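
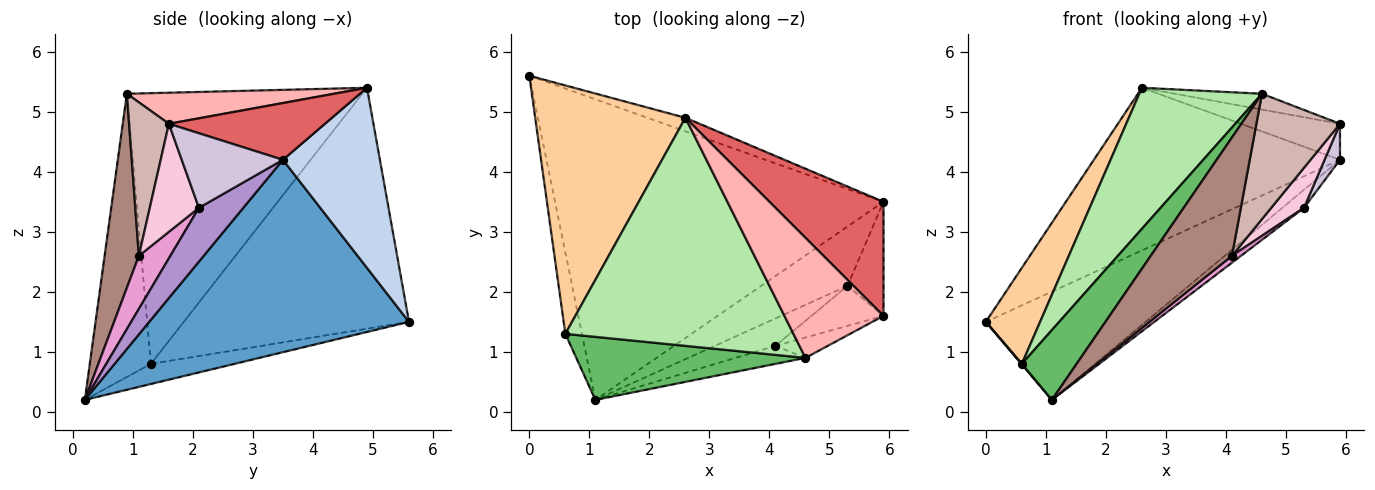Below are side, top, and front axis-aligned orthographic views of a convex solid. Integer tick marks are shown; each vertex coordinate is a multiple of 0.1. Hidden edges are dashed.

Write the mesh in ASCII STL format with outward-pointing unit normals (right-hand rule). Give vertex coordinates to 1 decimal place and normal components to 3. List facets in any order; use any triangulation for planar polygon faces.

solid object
 facet normal 0.483 0.297 -0.824
  outer loop
   vertex 1.1 0.2 0.2
   vertex 0.0 5.6 1.5
   vertex 5.9 3.5 4.2
  endloop
 endfacet
 facet normal 0.365 0.928 -0.077
  outer loop
   vertex 2.6 4.9 5.4
   vertex 5.9 3.5 4.2
   vertex 0.0 5.6 1.5
  endloop
 endfacet
 facet normal -0.772 -0.004 -0.636
  outer loop
   vertex 0.6 1.3 0.8
   vertex 0.0 5.6 1.5
   vertex 1.1 0.2 0.2
  endloop
 endfacet
 facet normal -0.831 -0.200 0.518
  outer loop
   vertex 0.6 1.3 0.8
   vertex 2.6 4.9 5.4
   vertex 0.0 5.6 1.5
  endloop
 endfacet
 facet normal -0.638 -0.572 0.516
  outer loop
   vertex 0.6 1.3 0.8
   vertex 1.1 0.2 0.2
   vertex 4.6 0.9 5.3
  endloop
 endfacet
 facet normal -0.710 -0.370 0.599
  outer loop
   vertex 0.6 1.3 0.8
   vertex 4.6 0.9 5.3
   vertex 2.6 4.9 5.4
  endloop
 endfacet
 facet normal 0.429 0.272 0.862
  outer loop
   vertex 5.9 1.6 4.8
   vertex 5.9 3.5 4.2
   vertex 2.6 4.9 5.4
  endloop
 endfacet
 facet normal 0.297 0.125 0.947
  outer loop
   vertex 5.9 1.6 4.8
   vertex 2.6 4.9 5.4
   vertex 4.6 0.9 5.3
  endloop
 endfacet
 facet normal 0.513 0.250 -0.821
  outer loop
   vertex 5.3 2.1 3.4
   vertex 1.1 0.2 0.2
   vertex 5.9 3.5 4.2
  endloop
 endfacet
 facet normal 0.892 -0.136 -0.431
  outer loop
   vertex 5.3 2.1 3.4
   vertex 5.9 3.5 4.2
   vertex 5.9 1.6 4.8
  endloop
 endfacet
 facet normal 0.385 -0.912 -0.139
  outer loop
   vertex 4.1 1.1 2.6
   vertex 4.6 0.9 5.3
   vertex 1.1 0.2 0.2
  endloop
 endfacet
 facet normal 0.425 -0.893 -0.145
  outer loop
   vertex 4.1 1.1 2.6
   vertex 5.9 1.6 4.8
   vertex 4.6 0.9 5.3
  endloop
 endfacet
 facet normal 0.647 -0.185 -0.740
  outer loop
   vertex 4.1 1.1 2.6
   vertex 1.1 0.2 0.2
   vertex 5.3 2.1 3.4
  endloop
 endfacet
 facet normal 0.728 -0.485 -0.485
  outer loop
   vertex 4.1 1.1 2.6
   vertex 5.3 2.1 3.4
   vertex 5.9 1.6 4.8
  endloop
 endfacet
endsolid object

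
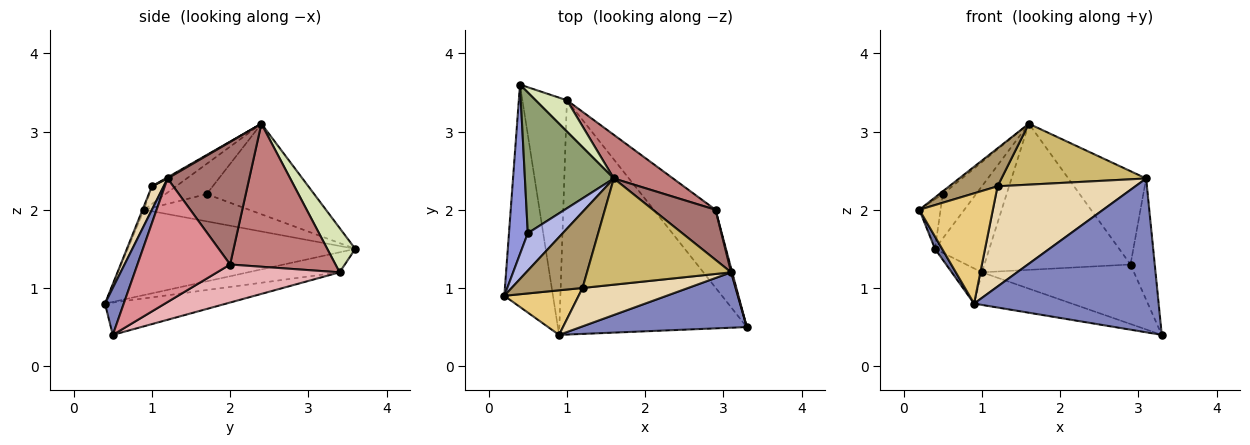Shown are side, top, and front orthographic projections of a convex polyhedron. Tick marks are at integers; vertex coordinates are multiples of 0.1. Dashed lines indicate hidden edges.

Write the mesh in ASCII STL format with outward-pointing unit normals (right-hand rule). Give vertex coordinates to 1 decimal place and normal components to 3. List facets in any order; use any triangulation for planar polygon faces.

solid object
 facet normal -0.868 -0.027 -0.495
  outer loop
   vertex 0.9 0.4 0.8
   vertex 0.2 0.9 2.0
   vertex 0.4 3.6 1.5
  endloop
 endfacet
 facet normal 0.095 -0.937 0.337
  outer loop
   vertex 3.1 1.2 2.4
   vertex 0.9 0.4 0.8
   vertex 3.3 0.5 0.4
  endloop
 endfacet
 facet normal -0.811 0.164 0.561
  outer loop
   vertex 0.5 1.7 2.2
   vertex 0.4 3.6 1.5
   vertex 0.2 0.9 2.0
  endloop
 endfacet
 facet normal -0.653 0.056 0.755
  outer loop
   vertex 0.5 1.7 2.2
   vertex 0.2 0.9 2.0
   vertex 1.6 2.4 3.1
  endloop
 endfacet
 facet normal -0.697 0.215 0.684
  outer loop
   vertex 0.5 1.7 2.2
   vertex 1.6 2.4 3.1
   vertex 0.4 3.6 1.5
  endloop
 endfacet
 facet normal -0.168 0.136 -0.976
  outer loop
   vertex 1.0 3.4 1.2
   vertex 3.3 0.5 0.4
   vertex 0.9 0.4 0.8
  endloop
 endfacet
 facet normal -0.407 0.134 -0.904
  outer loop
   vertex 1.0 3.4 1.2
   vertex 0.9 0.4 0.8
   vertex 0.4 3.6 1.5
  endloop
 endfacet
 facet normal 0.436 0.846 0.308
  outer loop
   vertex 1.0 3.4 1.2
   vertex 0.4 3.6 1.5
   vertex 1.6 2.4 3.1
  endloop
 endfacet
 facet normal -0.218 -0.436 0.873
  outer loop
   vertex 1.2 1.0 2.3
   vertex 1.6 2.4 3.1
   vertex 0.2 0.9 2.0
  endloop
 endfacet
 facet normal 0.007 -0.498 0.867
  outer loop
   vertex 1.2 1.0 2.3
   vertex 3.1 1.2 2.4
   vertex 1.6 2.4 3.1
  endloop
 endfacet
 facet normal -0.020 -0.927 0.375
  outer loop
   vertex 1.2 1.0 2.3
   vertex 0.2 0.9 2.0
   vertex 0.9 0.4 0.8
  endloop
 endfacet
 facet normal 0.079 -0.931 0.357
  outer loop
   vertex 1.2 1.0 2.3
   vertex 0.9 0.4 0.8
   vertex 3.1 1.2 2.4
  endloop
 endfacet
 facet normal 0.679 0.647 0.347
  outer loop
   vertex 2.9 2.0 1.3
   vertex 1.6 2.4 3.1
   vertex 3.1 1.2 2.4
  endloop
 endfacet
 facet normal 0.568 0.788 0.235
  outer loop
   vertex 2.9 2.0 1.3
   vertex 1.0 3.4 1.2
   vertex 1.6 2.4 3.1
  endloop
 endfacet
 facet normal 0.967 0.253 0.008
  outer loop
   vertex 2.9 2.0 1.3
   vertex 3.1 1.2 2.4
   vertex 3.3 0.5 0.4
  endloop
 endfacet
 facet normal 0.439 0.545 -0.714
  outer loop
   vertex 2.9 2.0 1.3
   vertex 3.3 0.5 0.4
   vertex 1.0 3.4 1.2
  endloop
 endfacet
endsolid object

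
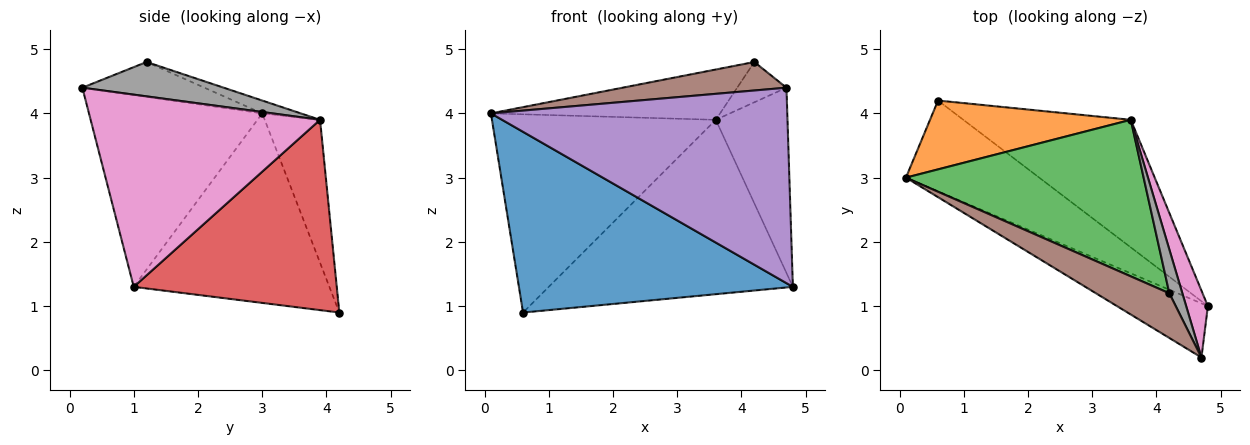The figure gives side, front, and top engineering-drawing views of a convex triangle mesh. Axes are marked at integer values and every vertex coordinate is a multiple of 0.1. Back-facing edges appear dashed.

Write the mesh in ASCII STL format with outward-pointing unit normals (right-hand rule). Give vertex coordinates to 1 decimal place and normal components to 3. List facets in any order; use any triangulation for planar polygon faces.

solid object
 facet normal -0.538 -0.753 -0.378
  outer loop
   vertex 0.6 4.2 0.9
   vertex 4.8 1.0 1.3
   vertex 0.1 3.0 4.0
  endloop
 endfacet
 facet normal -0.227 0.920 0.319
  outer loop
   vertex 3.6 3.9 3.9
   vertex 0.6 4.2 0.9
   vertex 0.1 3.0 4.0
  endloop
 endfacet
 facet normal -0.051 0.306 0.951
  outer loop
   vertex 3.6 3.9 3.9
   vertex 0.1 3.0 4.0
   vertex 4.2 1.2 4.8
  endloop
 endfacet
 facet normal 0.557 0.670 -0.490
  outer loop
   vertex 3.6 3.9 3.9
   vertex 4.8 1.0 1.3
   vertex 0.6 4.2 0.9
  endloop
 endfacet
 facet normal -0.491 -0.840 -0.233
  outer loop
   vertex 4.7 0.2 4.4
   vertex 0.1 3.0 4.0
   vertex 4.8 1.0 1.3
  endloop
 endfacet
 facet normal -0.372 -0.499 0.783
  outer loop
   vertex 4.7 0.2 4.4
   vertex 4.2 1.2 4.8
   vertex 0.1 3.0 4.0
  endloop
 endfacet
 facet normal 0.949 0.297 0.107
  outer loop
   vertex 4.7 0.2 4.4
   vertex 4.8 1.0 1.3
   vertex 3.6 3.9 3.9
  endloop
 endfacet
 facet normal 0.889 0.310 0.337
  outer loop
   vertex 4.7 0.2 4.4
   vertex 3.6 3.9 3.9
   vertex 4.2 1.2 4.8
  endloop
 endfacet
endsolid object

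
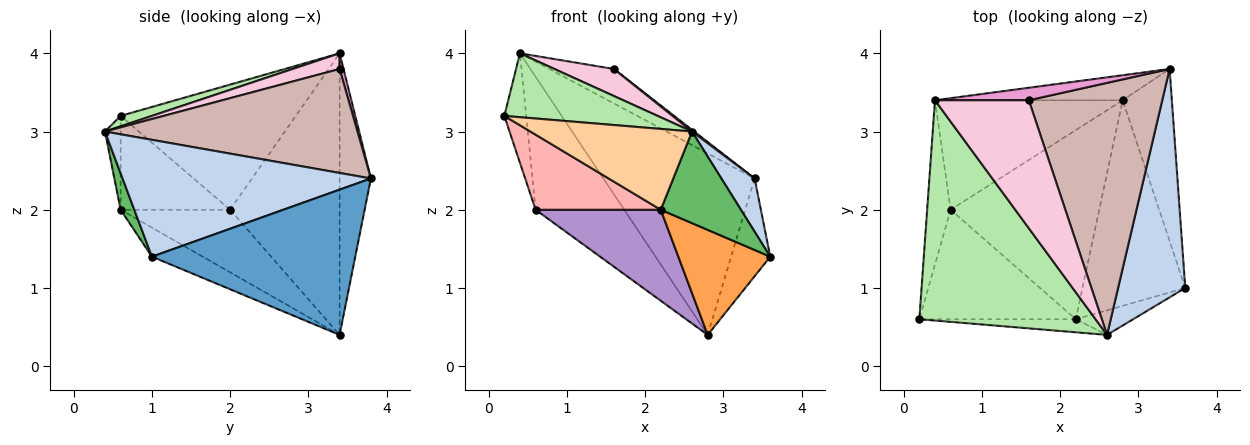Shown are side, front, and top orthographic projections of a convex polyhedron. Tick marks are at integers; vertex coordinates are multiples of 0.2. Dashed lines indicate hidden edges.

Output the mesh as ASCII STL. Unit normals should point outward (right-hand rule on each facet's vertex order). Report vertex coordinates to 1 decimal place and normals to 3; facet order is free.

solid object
 facet normal 0.932 0.179 -0.315
  outer loop
   vertex 2.8 3.4 0.4
   vertex 3.4 3.8 2.4
   vertex 3.6 1.0 1.4
  endloop
 endfacet
 facet normal 0.861 -0.115 0.495
  outer loop
   vertex 2.6 0.4 3.0
   vertex 3.6 1.0 1.4
   vertex 3.4 3.8 2.4
  endloop
 endfacet
 facet normal -0.244 -0.441 -0.864
  outer loop
   vertex 2.2 0.6 2.0
   vertex 2.8 3.4 0.4
   vertex 3.6 1.0 1.4
  endloop
 endfacet
 facet normal -0.095 -0.983 -0.159
  outer loop
   vertex 2.2 0.6 2.0
   vertex 2.6 0.4 3.0
   vertex 0.2 0.6 3.2
  endloop
 endfacet
 facet normal 0.163 -0.953 -0.256
  outer loop
   vertex 2.2 0.6 2.0
   vertex 3.6 1.0 1.4
   vertex 2.6 0.4 3.0
  endloop
 endfacet
 facet normal 0.057 -0.278 0.959
  outer loop
   vertex 0.4 3.4 4.0
   vertex 0.2 0.6 3.2
   vertex 2.6 0.4 3.0
  endloop
 endfacet
 facet normal -0.201 0.970 -0.134
  outer loop
   vertex 0.4 3.4 4.0
   vertex 3.4 3.8 2.4
   vertex 2.8 3.4 0.4
  endloop
 endfacet
 facet normal -0.444 -0.507 -0.739
  outer loop
   vertex 0.6 2.0 2.0
   vertex 2.2 0.6 2.0
   vertex 0.2 0.6 3.2
  endloop
 endfacet
 facet normal -0.355 -0.405 -0.842
  outer loop
   vertex 0.6 2.0 2.0
   vertex 2.8 3.4 0.4
   vertex 2.2 0.6 2.0
  endloop
 endfacet
 facet normal -0.976 0.122 -0.183
  outer loop
   vertex 0.6 2.0 2.0
   vertex 0.2 0.6 3.2
   vertex 0.4 3.4 4.0
  endloop
 endfacet
 facet normal -0.690 0.559 -0.460
  outer loop
   vertex 0.6 2.0 2.0
   vertex 0.4 3.4 4.0
   vertex 2.8 3.4 0.4
  endloop
 endfacet
 facet normal 0.615 -0.005 0.789
  outer loop
   vertex 1.6 3.4 3.8
   vertex 2.6 0.4 3.0
   vertex 3.4 3.8 2.4
  endloop
 endfacet
 facet normal 0.057 0.938 0.341
  outer loop
   vertex 1.6 3.4 3.8
   vertex 3.4 3.8 2.4
   vertex 0.4 3.4 4.0
  endloop
 endfacet
 facet normal 0.161 -0.204 0.966
  outer loop
   vertex 1.6 3.4 3.8
   vertex 0.4 3.4 4.0
   vertex 2.6 0.4 3.0
  endloop
 endfacet
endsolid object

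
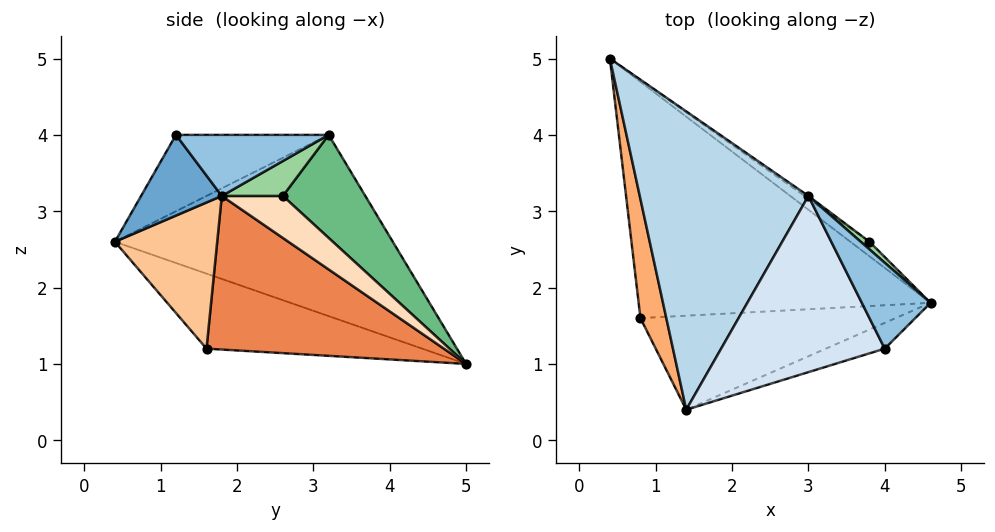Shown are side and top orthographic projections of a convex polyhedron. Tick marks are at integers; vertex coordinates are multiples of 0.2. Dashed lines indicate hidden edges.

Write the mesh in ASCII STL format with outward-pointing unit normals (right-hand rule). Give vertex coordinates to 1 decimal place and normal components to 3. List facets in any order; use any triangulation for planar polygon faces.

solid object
 facet normal 0.429 -0.847 -0.313
  outer loop
   vertex 4.0 1.2 4.0
   vertex 1.4 0.4 2.6
   vertex 4.6 1.8 3.2
  endloop
 endfacet
 facet normal 0.630 0.315 0.709
  outer loop
   vertex 3.0 3.2 4.0
   vertex 4.0 1.2 4.0
   vertex 4.6 1.8 3.2
  endloop
 endfacet
 facet normal -0.730 0.078 0.679
  outer loop
   vertex 3.0 3.2 4.0
   vertex 0.4 5.0 1.0
   vertex 1.4 0.4 2.6
  endloop
 endfacet
 facet normal -0.414 -0.207 0.887
  outer loop
   vertex 3.0 3.2 4.0
   vertex 1.4 0.4 2.6
   vertex 4.0 1.2 4.0
  endloop
 endfacet
 facet normal 0.466 0.003 -0.885
  outer loop
   vertex 0.8 1.6 1.2
   vertex 0.4 5.0 1.0
   vertex 4.6 1.8 3.2
  endloop
 endfacet
 facet normal -0.941 -0.092 0.325
  outer loop
   vertex 0.8 1.6 1.2
   vertex 1.4 0.4 2.6
   vertex 0.4 5.0 1.0
  endloop
 endfacet
 facet normal 0.395 -0.607 -0.690
  outer loop
   vertex 0.8 1.6 1.2
   vertex 4.6 1.8 3.2
   vertex 1.4 0.4 2.6
  endloop
 endfacet
 facet normal 0.673 0.673 -0.306
  outer loop
   vertex 3.8 2.6 3.2
   vertex 4.6 1.8 3.2
   vertex 0.4 5.0 1.0
  endloop
 endfacet
 facet normal 0.586 0.810 -0.022
  outer loop
   vertex 3.8 2.6 3.2
   vertex 0.4 5.0 1.0
   vertex 3.0 3.2 4.0
  endloop
 endfacet
 facet normal 0.696 0.696 0.174
  outer loop
   vertex 3.8 2.6 3.2
   vertex 3.0 3.2 4.0
   vertex 4.6 1.8 3.2
  endloop
 endfacet
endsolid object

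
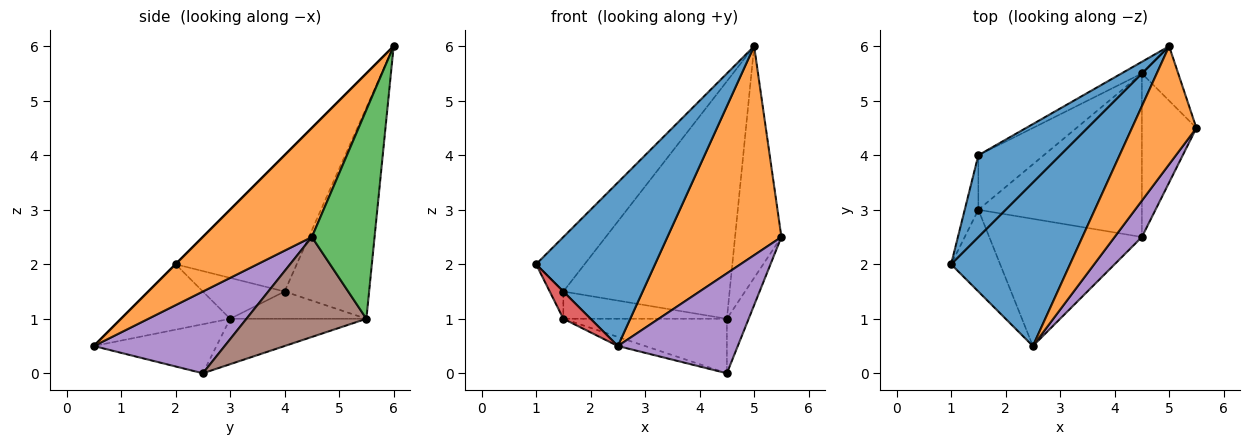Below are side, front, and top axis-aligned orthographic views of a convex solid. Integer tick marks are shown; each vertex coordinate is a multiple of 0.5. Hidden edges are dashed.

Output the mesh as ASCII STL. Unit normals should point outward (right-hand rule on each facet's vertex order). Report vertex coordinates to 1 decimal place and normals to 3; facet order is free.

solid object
 facet normal 0.000 -0.707 0.707
  outer loop
   vertex 5.0 6.0 6.0
   vertex 1.0 2.0 2.0
   vertex 2.5 0.5 0.5
  endloop
 endfacet
 facet normal 0.640 -0.669 0.378
  outer loop
   vertex 5.0 6.0 6.0
   vertex 2.5 0.5 0.5
   vertex 5.5 4.5 2.5
  endloop
 endfacet
 facet normal 0.796 0.589 -0.139
  outer loop
   vertex 4.5 5.5 1.0
   vertex 5.0 6.0 6.0
   vertex 5.5 4.5 2.5
  endloop
 endfacet
 facet normal -0.784 -0.196 -0.588
  outer loop
   vertex 1.5 3.0 1.0
   vertex 2.5 0.5 0.5
   vertex 1.0 2.0 2.0
  endloop
 endfacet
 facet normal 0.716 -0.656 0.239
  outer loop
   vertex 4.5 2.5 0.0
   vertex 5.5 4.5 2.5
   vertex 2.5 0.5 0.5
  endloop
 endfacet
 facet normal 0.867 0.158 -0.473
  outer loop
   vertex 4.5 2.5 0.0
   vertex 4.5 5.5 1.0
   vertex 5.5 4.5 2.5
  endloop
 endfacet
 facet normal -0.305 0.068 -0.950
  outer loop
   vertex 4.5 2.5 0.0
   vertex 2.5 0.5 0.5
   vertex 1.5 3.0 1.0
  endloop
 endfacet
 facet normal -0.255 0.306 -0.917
  outer loop
   vertex 4.5 2.5 0.0
   vertex 1.5 3.0 1.0
   vertex 4.5 5.5 1.0
  endloop
 endfacet
 facet normal -0.453 0.891 -0.044
  outer loop
   vertex 1.5 4.0 1.5
   vertex 5.0 6.0 6.0
   vertex 4.5 5.5 1.0
  endloop
 endfacet
 facet normal -0.349 0.419 -0.838
  outer loop
   vertex 1.5 4.0 1.5
   vertex 4.5 5.5 1.0
   vertex 1.5 3.0 1.0
  endloop
 endfacet
 facet normal -0.811 0.324 0.487
  outer loop
   vertex 1.5 4.0 1.5
   vertex 1.0 2.0 2.0
   vertex 5.0 6.0 6.0
  endloop
 endfacet
 facet normal -0.937 0.156 -0.312
  outer loop
   vertex 1.5 4.0 1.5
   vertex 1.5 3.0 1.0
   vertex 1.0 2.0 2.0
  endloop
 endfacet
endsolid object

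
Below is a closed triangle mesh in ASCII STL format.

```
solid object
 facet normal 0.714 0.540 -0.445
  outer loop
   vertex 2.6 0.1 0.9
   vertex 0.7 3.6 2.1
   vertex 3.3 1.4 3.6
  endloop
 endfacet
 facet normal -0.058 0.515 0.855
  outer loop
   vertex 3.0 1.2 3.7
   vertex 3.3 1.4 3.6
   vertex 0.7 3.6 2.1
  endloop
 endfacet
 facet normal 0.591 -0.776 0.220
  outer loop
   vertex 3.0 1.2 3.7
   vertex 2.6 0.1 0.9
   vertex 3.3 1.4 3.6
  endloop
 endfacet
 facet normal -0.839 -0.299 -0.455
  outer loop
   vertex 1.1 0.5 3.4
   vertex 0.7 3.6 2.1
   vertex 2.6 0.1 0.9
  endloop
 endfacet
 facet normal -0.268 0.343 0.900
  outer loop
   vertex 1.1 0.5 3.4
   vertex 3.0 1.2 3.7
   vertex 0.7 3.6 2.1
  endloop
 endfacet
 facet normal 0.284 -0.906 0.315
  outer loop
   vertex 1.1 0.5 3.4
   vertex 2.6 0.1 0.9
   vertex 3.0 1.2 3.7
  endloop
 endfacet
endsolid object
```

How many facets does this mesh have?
6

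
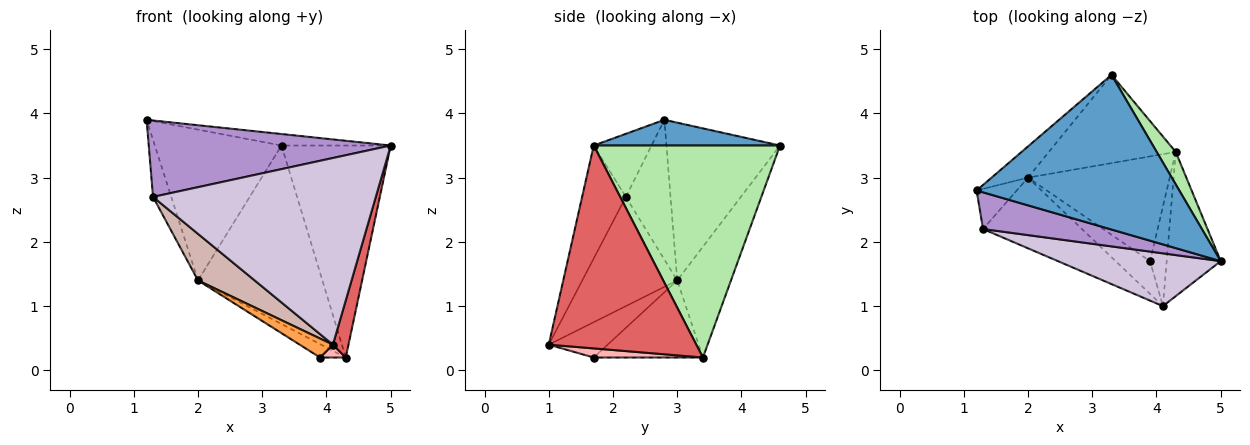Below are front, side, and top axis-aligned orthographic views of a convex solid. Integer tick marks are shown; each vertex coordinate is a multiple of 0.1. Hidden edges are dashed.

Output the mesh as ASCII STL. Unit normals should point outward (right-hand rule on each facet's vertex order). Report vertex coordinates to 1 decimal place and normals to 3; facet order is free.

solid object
 facet normal 0.125 0.074 0.989
  outer loop
   vertex 3.3 4.6 3.5
   vertex 1.2 2.8 3.9
   vertex 5.0 1.7 3.5
  endloop
 endfacet
 facet normal -0.660 0.736 -0.152
  outer loop
   vertex 2.0 3.0 1.4
   vertex 1.2 2.8 3.9
   vertex 3.3 4.6 3.5
  endloop
 endfacet
 facet normal -0.665 -0.375 -0.646
  outer loop
   vertex 4.1 1.0 0.4
   vertex 2.0 3.0 1.4
   vertex 3.9 1.7 0.2
  endloop
 endfacet
 facet normal -0.361 0.836 -0.413
  outer loop
   vertex 4.3 3.4 0.2
   vertex 2.0 3.0 1.4
   vertex 3.3 4.6 3.5
  endloop
 endfacet
 facet normal -0.475 0.112 -0.873
  outer loop
   vertex 4.3 3.4 0.2
   vertex 3.9 1.7 0.2
   vertex 2.0 3.0 1.4
  endloop
 endfacet
 facet normal 0.860 0.504 0.077
  outer loop
   vertex 4.3 3.4 0.2
   vertex 3.3 4.6 3.5
   vertex 5.0 1.7 3.5
  endloop
 endfacet
 facet normal 0.961 -0.101 -0.256
  outer loop
   vertex 4.3 3.4 0.2
   vertex 5.0 1.7 3.5
   vertex 4.1 1.0 0.4
  endloop
 endfacet
 facet normal 0.478 -0.112 -0.871
  outer loop
   vertex 4.3 3.4 0.2
   vertex 4.1 1.0 0.4
   vertex 3.9 1.7 0.2
  endloop
 endfacet
 facet normal -0.211 -0.881 0.423
  outer loop
   vertex 1.3 2.2 2.7
   vertex 5.0 1.7 3.5
   vertex 1.2 2.8 3.9
  endloop
 endfacet
 facet normal -0.186 -0.946 0.267
  outer loop
   vertex 1.3 2.2 2.7
   vertex 4.1 1.0 0.4
   vertex 5.0 1.7 3.5
  endloop
 endfacet
 facet normal -0.895 0.365 -0.257
  outer loop
   vertex 1.3 2.2 2.7
   vertex 1.2 2.8 3.9
   vertex 2.0 3.0 1.4
  endloop
 endfacet
 facet normal -0.678 -0.405 -0.614
  outer loop
   vertex 1.3 2.2 2.7
   vertex 2.0 3.0 1.4
   vertex 4.1 1.0 0.4
  endloop
 endfacet
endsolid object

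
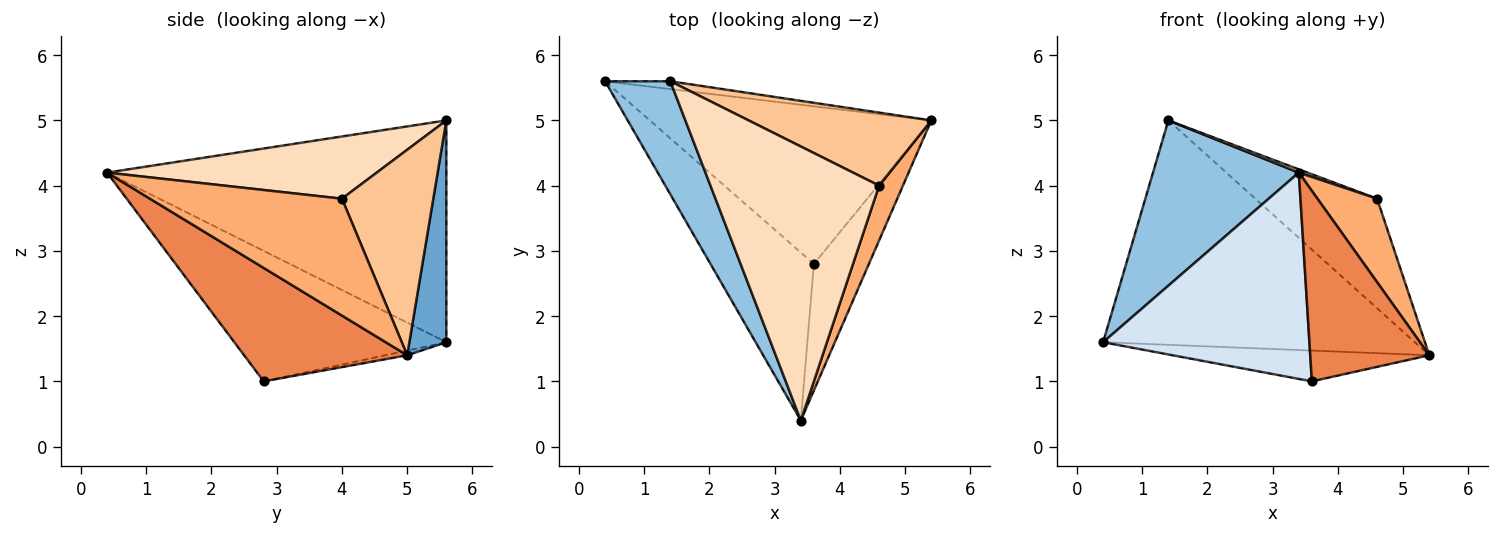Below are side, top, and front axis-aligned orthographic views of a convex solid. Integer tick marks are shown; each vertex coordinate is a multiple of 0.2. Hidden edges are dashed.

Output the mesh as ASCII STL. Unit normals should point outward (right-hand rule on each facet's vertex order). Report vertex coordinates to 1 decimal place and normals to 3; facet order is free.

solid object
 facet normal 0.118 0.992 -0.035
  outer loop
   vertex 1.4 5.6 5.0
   vertex 5.4 5.0 1.4
   vertex 0.4 5.6 1.6
  endloop
 endfacet
 facet normal -0.887 -0.381 0.261
  outer loop
   vertex 1.4 5.6 5.0
   vertex 0.4 5.6 1.6
   vertex 3.4 0.4 4.2
  endloop
 endfacet
 facet normal -0.016 0.192 -0.981
  outer loop
   vertex 3.6 2.8 1.0
   vertex 0.4 5.6 1.6
   vertex 5.4 5.0 1.4
  endloop
 endfacet
 facet normal -0.623 -0.606 -0.494
  outer loop
   vertex 3.6 2.8 1.0
   vertex 3.4 0.4 4.2
   vertex 0.4 5.6 1.6
  endloop
 endfacet
 facet normal 0.752 -0.549 -0.365
  outer loop
   vertex 3.6 2.8 1.0
   vertex 5.4 5.0 1.4
   vertex 3.4 0.4 4.2
  endloop
 endfacet
 facet normal 0.937 -0.291 0.191
  outer loop
   vertex 4.6 4.0 3.8
   vertex 3.4 0.4 4.2
   vertex 5.4 5.0 1.4
  endloop
 endfacet
 facet normal 0.529 0.706 0.471
  outer loop
   vertex 4.6 4.0 3.8
   vertex 5.4 5.0 1.4
   vertex 1.4 5.6 5.0
  endloop
 endfacet
 facet normal 0.346 -0.011 0.938
  outer loop
   vertex 4.6 4.0 3.8
   vertex 1.4 5.6 5.0
   vertex 3.4 0.4 4.2
  endloop
 endfacet
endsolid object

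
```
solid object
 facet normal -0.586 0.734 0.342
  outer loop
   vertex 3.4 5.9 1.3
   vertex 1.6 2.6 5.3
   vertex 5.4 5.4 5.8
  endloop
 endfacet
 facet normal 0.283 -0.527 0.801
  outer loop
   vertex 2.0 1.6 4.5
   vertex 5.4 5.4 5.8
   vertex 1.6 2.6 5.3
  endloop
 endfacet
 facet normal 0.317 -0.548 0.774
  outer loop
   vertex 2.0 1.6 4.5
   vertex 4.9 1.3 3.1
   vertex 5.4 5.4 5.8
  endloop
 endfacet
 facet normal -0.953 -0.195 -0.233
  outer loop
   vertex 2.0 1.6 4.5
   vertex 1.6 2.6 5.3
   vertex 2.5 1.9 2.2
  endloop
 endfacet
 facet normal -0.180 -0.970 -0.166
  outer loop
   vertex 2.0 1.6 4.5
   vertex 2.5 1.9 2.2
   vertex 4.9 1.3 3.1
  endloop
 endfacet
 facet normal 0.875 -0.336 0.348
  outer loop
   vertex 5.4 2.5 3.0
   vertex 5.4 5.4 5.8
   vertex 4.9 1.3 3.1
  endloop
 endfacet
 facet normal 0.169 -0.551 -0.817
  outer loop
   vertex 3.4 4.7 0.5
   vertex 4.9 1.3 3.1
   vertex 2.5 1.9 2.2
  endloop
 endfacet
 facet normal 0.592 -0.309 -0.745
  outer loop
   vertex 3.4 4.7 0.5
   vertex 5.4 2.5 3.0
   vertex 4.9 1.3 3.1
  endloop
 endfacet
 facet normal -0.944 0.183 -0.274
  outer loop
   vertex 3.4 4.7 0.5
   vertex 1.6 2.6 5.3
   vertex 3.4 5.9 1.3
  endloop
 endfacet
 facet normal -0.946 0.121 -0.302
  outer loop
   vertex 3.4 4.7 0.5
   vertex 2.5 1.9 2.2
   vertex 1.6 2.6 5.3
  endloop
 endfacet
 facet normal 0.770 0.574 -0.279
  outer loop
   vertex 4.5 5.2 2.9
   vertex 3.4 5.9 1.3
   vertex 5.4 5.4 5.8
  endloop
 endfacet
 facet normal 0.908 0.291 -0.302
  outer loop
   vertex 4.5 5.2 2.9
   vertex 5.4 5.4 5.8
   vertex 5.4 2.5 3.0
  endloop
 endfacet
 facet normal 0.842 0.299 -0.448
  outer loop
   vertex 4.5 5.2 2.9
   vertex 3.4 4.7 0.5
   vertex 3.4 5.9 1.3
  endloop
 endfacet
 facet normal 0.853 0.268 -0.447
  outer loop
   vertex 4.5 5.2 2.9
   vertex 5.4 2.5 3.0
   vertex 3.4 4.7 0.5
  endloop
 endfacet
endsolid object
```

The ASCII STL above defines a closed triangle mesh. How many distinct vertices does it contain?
9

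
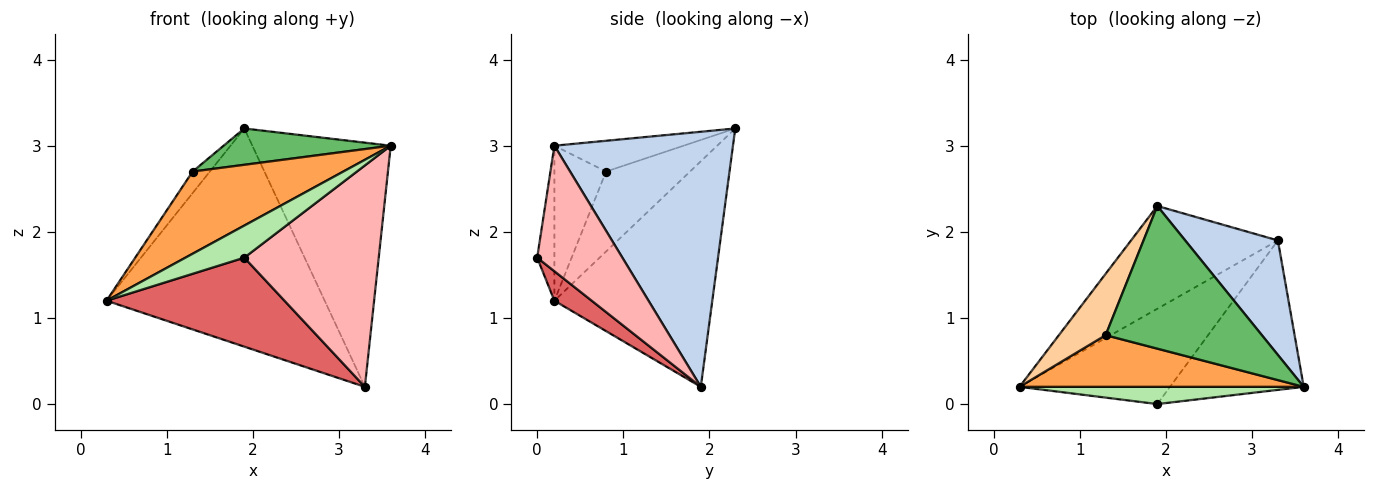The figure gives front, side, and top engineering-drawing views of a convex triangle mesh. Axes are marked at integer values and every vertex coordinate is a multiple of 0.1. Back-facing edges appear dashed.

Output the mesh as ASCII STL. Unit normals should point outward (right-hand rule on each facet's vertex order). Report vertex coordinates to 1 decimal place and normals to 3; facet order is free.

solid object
 facet normal -0.548 0.757 -0.357
  outer loop
   vertex 3.3 1.9 0.2
   vertex 0.3 0.2 1.2
   vertex 1.9 2.3 3.2
  endloop
 endfacet
 facet normal 0.760 0.589 0.276
  outer loop
   vertex 3.3 1.9 0.2
   vertex 1.9 2.3 3.2
   vertex 3.6 0.2 3.0
  endloop
 endfacet
 facet normal -0.279 -0.813 0.511
  outer loop
   vertex 1.3 0.8 2.7
   vertex 0.3 0.2 1.2
   vertex 3.6 0.2 3.0
  endloop
 endfacet
 facet normal -0.850 0.174 0.497
  outer loop
   vertex 1.3 0.8 2.7
   vertex 1.9 2.3 3.2
   vertex 0.3 0.2 1.2
  endloop
 endfacet
 facet normal -0.187 -0.242 0.952
  outer loop
   vertex 1.3 0.8 2.7
   vertex 3.6 0.2 3.0
   vertex 1.9 2.3 3.2
  endloop
 endfacet
 facet normal -0.250 -0.853 0.458
  outer loop
   vertex 1.9 0.0 1.7
   vertex 3.6 0.2 3.0
   vertex 0.3 0.2 1.2
  endloop
 endfacet
 facet normal 0.142 -0.676 -0.724
  outer loop
   vertex 1.9 0.0 1.7
   vertex 0.3 0.2 1.2
   vertex 3.3 1.9 0.2
  endloop
 endfacet
 facet normal 0.465 -0.734 -0.495
  outer loop
   vertex 1.9 0.0 1.7
   vertex 3.3 1.9 0.2
   vertex 3.6 0.2 3.0
  endloop
 endfacet
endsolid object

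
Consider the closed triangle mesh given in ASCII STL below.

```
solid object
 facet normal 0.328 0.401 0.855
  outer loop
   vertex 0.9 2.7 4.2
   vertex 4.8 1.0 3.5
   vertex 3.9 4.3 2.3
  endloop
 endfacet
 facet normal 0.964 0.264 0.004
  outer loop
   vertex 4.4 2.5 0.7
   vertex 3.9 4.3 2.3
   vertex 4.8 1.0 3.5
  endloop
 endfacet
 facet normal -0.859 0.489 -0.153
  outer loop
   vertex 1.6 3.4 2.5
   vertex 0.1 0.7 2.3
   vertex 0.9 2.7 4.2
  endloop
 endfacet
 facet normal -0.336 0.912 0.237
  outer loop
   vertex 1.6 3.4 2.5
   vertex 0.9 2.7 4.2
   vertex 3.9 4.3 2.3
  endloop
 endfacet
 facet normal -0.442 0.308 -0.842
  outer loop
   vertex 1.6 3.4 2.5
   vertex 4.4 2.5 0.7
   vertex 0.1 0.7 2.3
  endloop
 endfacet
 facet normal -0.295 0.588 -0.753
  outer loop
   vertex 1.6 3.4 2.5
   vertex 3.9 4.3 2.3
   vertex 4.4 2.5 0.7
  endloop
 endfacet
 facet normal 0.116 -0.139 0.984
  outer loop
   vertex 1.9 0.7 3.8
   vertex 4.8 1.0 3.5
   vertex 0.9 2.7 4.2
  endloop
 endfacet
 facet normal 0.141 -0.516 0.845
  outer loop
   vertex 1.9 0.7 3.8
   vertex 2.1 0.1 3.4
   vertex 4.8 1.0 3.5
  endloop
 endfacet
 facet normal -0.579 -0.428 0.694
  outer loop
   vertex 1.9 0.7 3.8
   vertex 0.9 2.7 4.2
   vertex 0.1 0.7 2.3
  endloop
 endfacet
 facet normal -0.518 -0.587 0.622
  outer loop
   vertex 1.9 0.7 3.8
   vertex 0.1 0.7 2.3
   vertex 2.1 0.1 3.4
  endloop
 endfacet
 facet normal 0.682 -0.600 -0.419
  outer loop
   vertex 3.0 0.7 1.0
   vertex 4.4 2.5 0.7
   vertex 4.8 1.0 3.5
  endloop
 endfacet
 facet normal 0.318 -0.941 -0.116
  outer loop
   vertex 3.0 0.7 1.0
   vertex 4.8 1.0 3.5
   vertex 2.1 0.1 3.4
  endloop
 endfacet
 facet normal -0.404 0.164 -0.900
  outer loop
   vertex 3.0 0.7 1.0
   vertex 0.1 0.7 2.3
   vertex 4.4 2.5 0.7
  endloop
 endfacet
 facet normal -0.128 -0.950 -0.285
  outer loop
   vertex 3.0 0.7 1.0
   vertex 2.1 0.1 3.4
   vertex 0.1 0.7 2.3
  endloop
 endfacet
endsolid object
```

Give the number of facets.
14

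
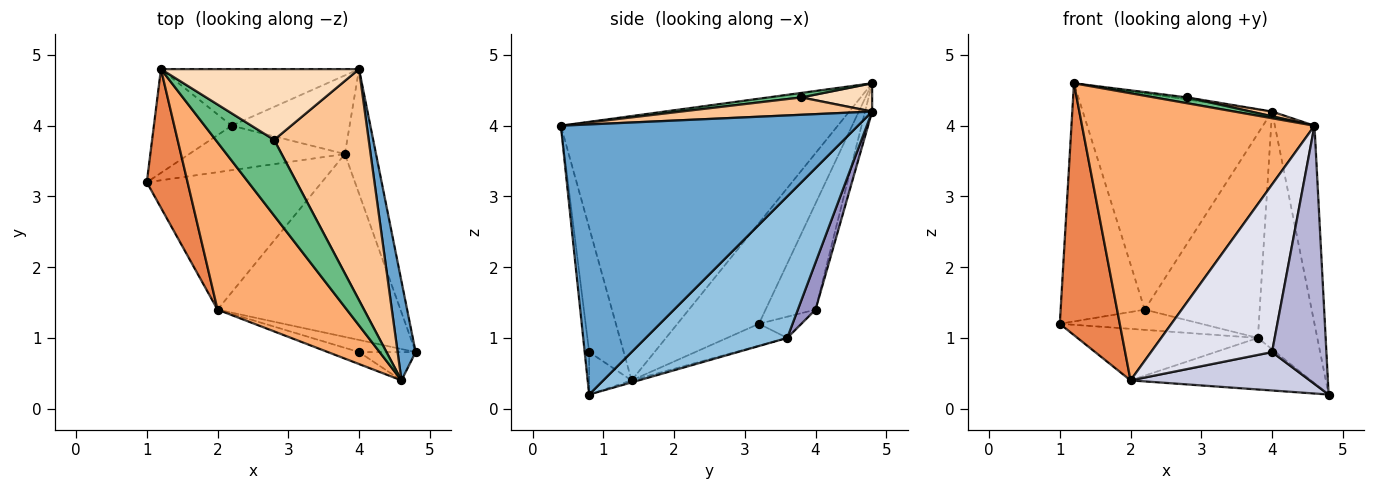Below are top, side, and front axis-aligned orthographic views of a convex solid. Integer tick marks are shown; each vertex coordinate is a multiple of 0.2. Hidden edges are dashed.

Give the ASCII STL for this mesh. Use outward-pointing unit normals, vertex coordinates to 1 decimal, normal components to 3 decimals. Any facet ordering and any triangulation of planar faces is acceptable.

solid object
 facet normal 0.989 0.132 0.066
  outer loop
   vertex 4.6 0.4 4.0
   vertex 4.8 0.8 0.2
   vertex 4.0 4.8 4.2
  endloop
 endfacet
 facet normal 0.904 0.380 -0.199
  outer loop
   vertex 3.8 3.6 1.0
   vertex 4.0 4.8 4.2
   vertex 4.8 0.8 0.2
  endloop
 endfacet
 facet normal -0.116 0.349 -0.930
  outer loop
   vertex 2.0 1.4 0.4
   vertex 1.0 3.2 1.2
   vertex 3.8 3.6 1.0
  endloop
 endfacet
 facet normal -0.011 0.271 -0.962
  outer loop
   vertex 2.0 1.4 0.4
   vertex 3.8 3.6 1.0
   vertex 4.8 0.8 0.2
  endloop
 endfacet
 facet normal -0.766 -0.563 0.310
  outer loop
   vertex 2.0 1.4 0.4
   vertex 1.2 4.8 4.6
   vertex 1.0 3.2 1.2
  endloop
 endfacet
 facet normal -0.717 -0.602 0.351
  outer loop
   vertex 2.0 1.4 0.4
   vertex 4.6 0.4 4.0
   vertex 1.2 4.8 4.6
  endloop
 endfacet
 facet normal 0.181 -0.020 0.983
  outer loop
   vertex 2.8 3.8 4.4
   vertex 4.6 0.4 4.0
   vertex 4.0 4.8 4.2
  endloop
 endfacet
 facet normal 0.141 0.028 0.990
  outer loop
   vertex 2.8 3.8 4.4
   vertex 4.0 4.8 4.2
   vertex 1.2 4.8 4.6
  endloop
 endfacet
 facet normal 0.076 -0.076 0.994
  outer loop
   vertex 2.8 3.8 4.4
   vertex 1.2 4.8 4.6
   vertex 4.6 0.4 4.0
  endloop
 endfacet
 facet normal -0.478 0.805 -0.351
  outer loop
   vertex 2.2 4.0 1.4
   vertex 1.0 3.2 1.2
   vertex 1.2 4.8 4.6
  endloop
 endfacet
 facet normal -0.123 0.411 -0.903
  outer loop
   vertex 2.2 4.0 1.4
   vertex 3.8 3.6 1.0
   vertex 1.0 3.2 1.2
  endloop
 endfacet
 facet normal -0.036 0.967 -0.253
  outer loop
   vertex 2.2 4.0 1.4
   vertex 1.2 4.8 4.6
   vertex 4.0 4.8 4.2
  endloop
 endfacet
 facet normal 0.142 0.924 -0.355
  outer loop
   vertex 2.2 4.0 1.4
   vertex 4.0 4.8 4.2
   vertex 3.8 3.6 1.0
  endloop
 endfacet
 facet normal -0.081 -0.991 -0.109
  outer loop
   vertex 4.0 0.8 0.8
   vertex 4.8 0.8 0.2
   vertex 4.6 0.4 4.0
  endloop
 endfacet
 facet normal -0.220 -0.930 -0.294
  outer loop
   vertex 4.0 0.8 0.8
   vertex 2.0 1.4 0.4
   vertex 4.8 0.8 0.2
  endloop
 endfacet
 facet normal -0.274 -0.959 -0.069
  outer loop
   vertex 4.0 0.8 0.8
   vertex 4.6 0.4 4.0
   vertex 2.0 1.4 0.4
  endloop
 endfacet
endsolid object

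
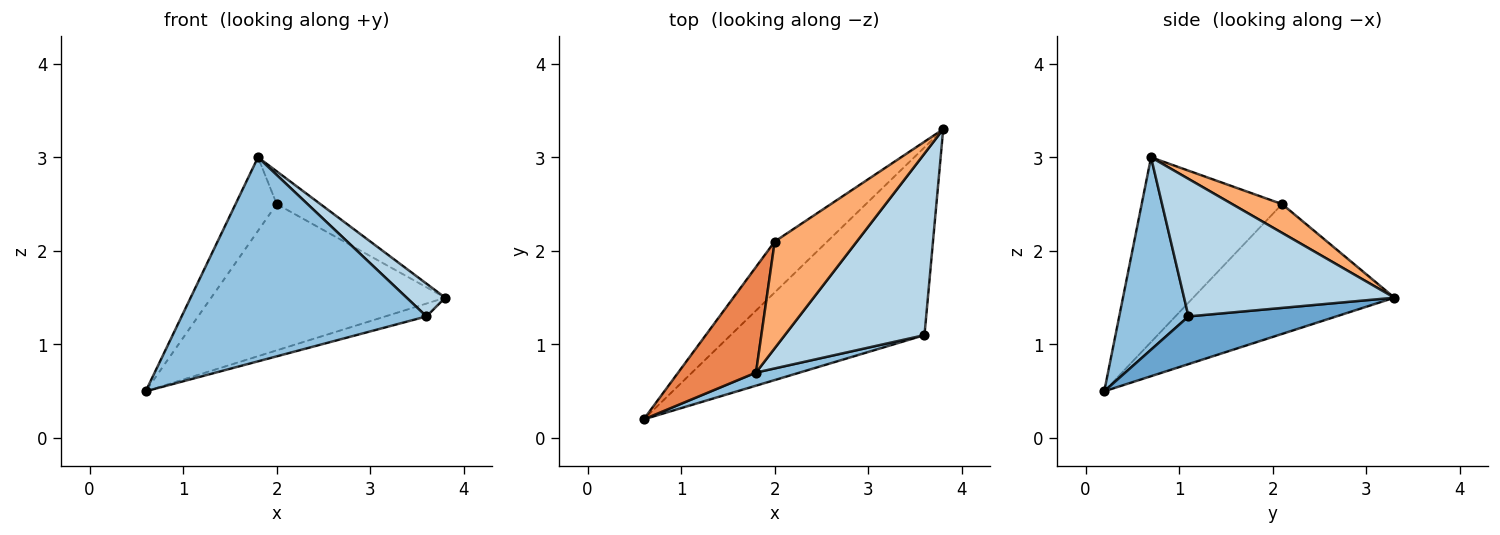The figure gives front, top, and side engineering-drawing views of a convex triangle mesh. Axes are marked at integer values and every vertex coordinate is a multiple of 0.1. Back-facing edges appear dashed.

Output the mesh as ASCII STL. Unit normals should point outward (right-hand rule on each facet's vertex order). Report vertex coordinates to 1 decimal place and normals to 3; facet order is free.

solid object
 facet normal 0.238 0.066 -0.969
  outer loop
   vertex 3.6 1.1 1.3
   vertex 0.6 0.2 0.5
   vertex 3.8 3.3 1.5
  endloop
 endfacet
 facet normal 0.272 -0.960 0.062
  outer loop
   vertex 3.6 1.1 1.3
   vertex 1.8 0.7 3.0
   vertex 0.6 0.2 0.5
  endloop
 endfacet
 facet normal 0.696 -0.128 0.707
  outer loop
   vertex 3.6 1.1 1.3
   vertex 3.8 3.3 1.5
   vertex 1.8 0.7 3.0
  endloop
 endfacet
 facet normal -0.630 0.733 -0.255
  outer loop
   vertex 2.0 2.1 2.5
   vertex 3.8 3.3 1.5
   vertex 0.6 0.2 0.5
  endloop
 endfacet
 facet normal -0.890 0.261 0.375
  outer loop
   vertex 2.0 2.1 2.5
   vertex 0.6 0.2 0.5
   vertex 1.8 0.7 3.0
  endloop
 endfacet
 facet normal 0.318 0.278 0.906
  outer loop
   vertex 2.0 2.1 2.5
   vertex 1.8 0.7 3.0
   vertex 3.8 3.3 1.5
  endloop
 endfacet
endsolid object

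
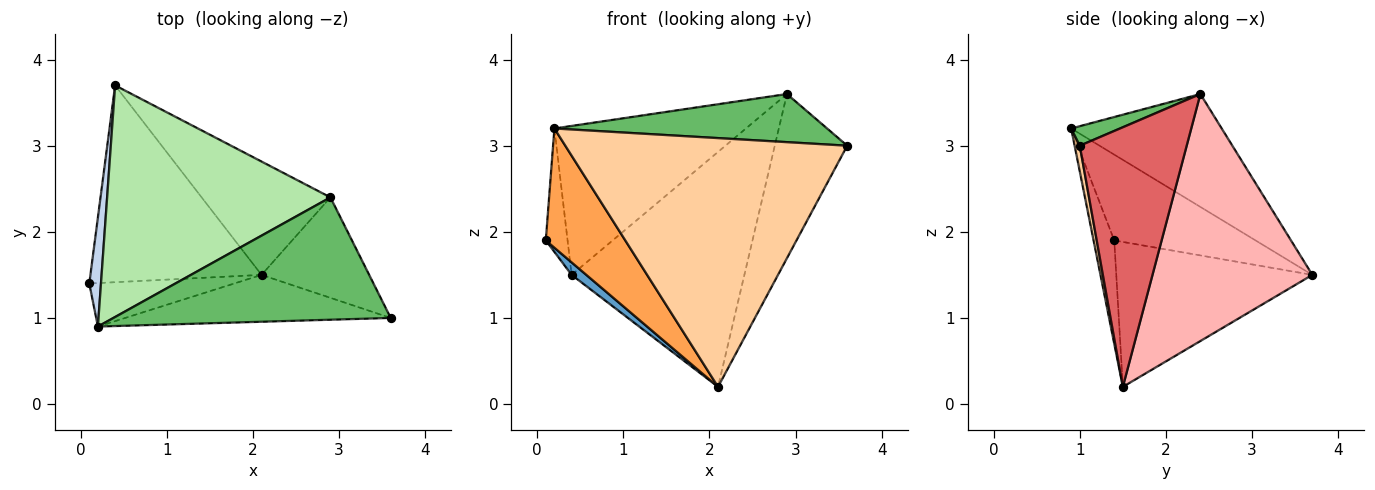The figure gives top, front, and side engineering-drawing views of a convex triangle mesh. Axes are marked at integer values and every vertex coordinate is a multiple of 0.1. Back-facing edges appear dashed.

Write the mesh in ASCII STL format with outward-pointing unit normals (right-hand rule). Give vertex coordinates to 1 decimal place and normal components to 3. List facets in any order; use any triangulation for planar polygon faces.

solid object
 facet normal -0.645 -0.048 -0.762
  outer loop
   vertex 2.1 1.5 0.2
   vertex 0.1 1.4 1.9
   vertex 0.4 3.7 1.5
  endloop
 endfacet
 facet normal -0.979 0.151 0.133
  outer loop
   vertex 0.2 0.9 3.2
   vertex 0.4 3.7 1.5
   vertex 0.1 1.4 1.9
  endloop
 endfacet
 facet normal -0.237 -0.913 -0.333
  outer loop
   vertex 0.2 0.9 3.2
   vertex 0.1 1.4 1.9
   vertex 2.1 1.5 0.2
  endloop
 endfacet
 facet normal 0.018 -0.983 -0.185
  outer loop
   vertex 0.2 0.9 3.2
   vertex 2.1 1.5 0.2
   vertex 3.6 1.0 3.0
  endloop
 endfacet
 facet normal 0.065 -0.365 0.929
  outer loop
   vertex 2.9 2.4 3.6
   vertex 0.2 0.9 3.2
   vertex 3.6 1.0 3.0
  endloop
 endfacet
 facet normal -0.391 0.498 0.774
  outer loop
   vertex 2.9 2.4 3.6
   vertex 0.4 3.7 1.5
   vertex 0.2 0.9 3.2
  endloop
 endfacet
 facet normal 0.783 0.531 -0.325
  outer loop
   vertex 2.9 2.4 3.6
   vertex 3.6 1.0 3.0
   vertex 2.1 1.5 0.2
  endloop
 endfacet
 facet normal 0.640 0.692 -0.334
  outer loop
   vertex 2.9 2.4 3.6
   vertex 2.1 1.5 0.2
   vertex 0.4 3.7 1.5
  endloop
 endfacet
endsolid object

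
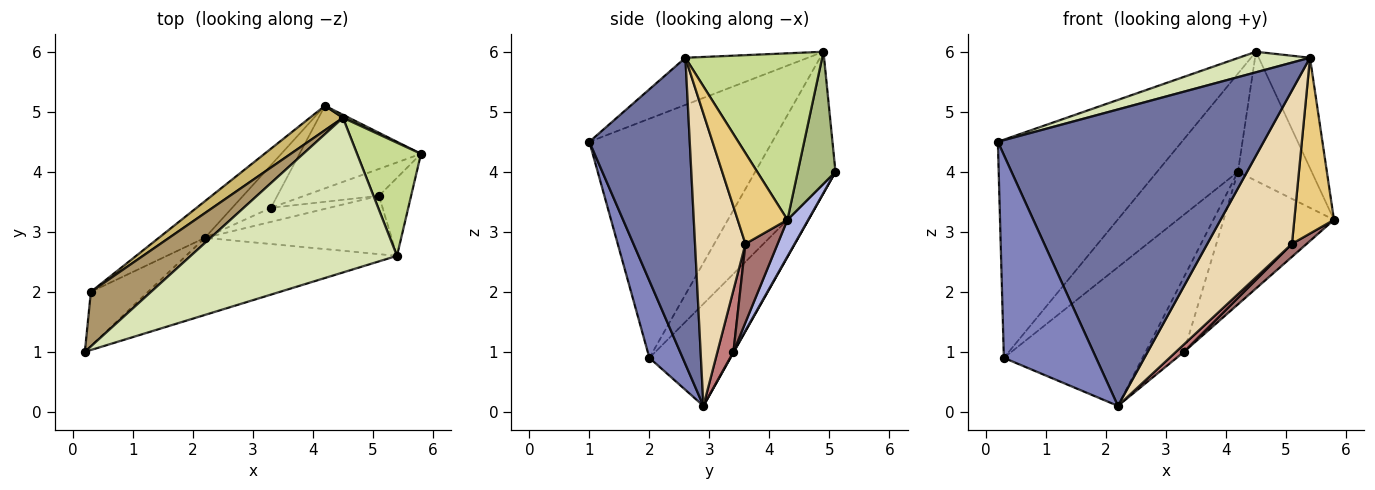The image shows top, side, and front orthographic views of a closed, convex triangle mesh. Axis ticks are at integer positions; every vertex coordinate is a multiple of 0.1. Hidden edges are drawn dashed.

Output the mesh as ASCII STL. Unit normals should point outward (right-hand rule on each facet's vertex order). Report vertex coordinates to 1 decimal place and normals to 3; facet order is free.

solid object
 facet normal 0.343 -0.909 -0.236
  outer loop
   vertex 5.4 2.6 5.9
   vertex 0.2 1.0 4.5
   vertex 2.2 2.9 0.1
  endloop
 endfacet
 facet normal 0.329 -0.912 -0.244
  outer loop
   vertex 0.3 2.0 0.9
   vertex 2.2 2.9 0.1
   vertex 0.2 1.0 4.5
  endloop
 endfacet
 facet normal -0.492 0.842 -0.222
  outer loop
   vertex 0.3 2.0 0.9
   vertex 4.2 5.1 4.0
   vertex 2.2 2.9 0.1
  endloop
 endfacet
 facet normal 0.158 0.838 -0.522
  outer loop
   vertex 3.3 3.4 1.0
   vertex 4.2 5.1 4.0
   vertex 5.8 4.3 3.2
  endloop
 endfacet
 facet normal 0.010 0.869 -0.495
  outer loop
   vertex 3.3 3.4 1.0
   vertex 2.2 2.9 0.1
   vertex 4.2 5.1 4.0
  endloop
 endfacet
 facet normal 0.455 0.890 0.021
  outer loop
   vertex 4.5 4.9 6.0
   vertex 5.8 4.3 3.2
   vertex 4.2 5.1 4.0
  endloop
 endfacet
 facet normal 0.881 0.330 0.338
  outer loop
   vertex 4.5 4.9 6.0
   vertex 5.4 2.6 5.9
   vertex 5.8 4.3 3.2
  endloop
 endfacet
 facet normal -0.221 -0.128 0.967
  outer loop
   vertex 4.5 4.9 6.0
   vertex 0.2 1.0 4.5
   vertex 5.4 2.6 5.9
  endloop
 endfacet
 facet normal -0.694 0.698 0.175
  outer loop
   vertex 4.5 4.9 6.0
   vertex 0.3 2.0 0.9
   vertex 0.2 1.0 4.5
  endloop
 endfacet
 facet normal -0.694 0.699 0.174
  outer loop
   vertex 4.5 4.9 6.0
   vertex 4.2 5.1 4.0
   vertex 0.3 2.0 0.9
  endloop
 endfacet
 facet normal 0.753 -0.601 -0.267
  outer loop
   vertex 5.1 3.6 2.8
   vertex 5.8 4.3 3.2
   vertex 5.4 2.6 5.9
  endloop
 endfacet
 facet normal 0.486 -0.817 -0.311
  outer loop
   vertex 5.1 3.6 2.8
   vertex 5.4 2.6 5.9
   vertex 2.2 2.9 0.1
  endloop
 endfacet
 facet normal 0.688 -0.315 -0.653
  outer loop
   vertex 5.1 3.6 2.8
   vertex 3.3 3.4 1.0
   vertex 5.8 4.3 3.2
  endloop
 endfacet
 facet normal 0.683 -0.342 -0.645
  outer loop
   vertex 5.1 3.6 2.8
   vertex 2.2 2.9 0.1
   vertex 3.3 3.4 1.0
  endloop
 endfacet
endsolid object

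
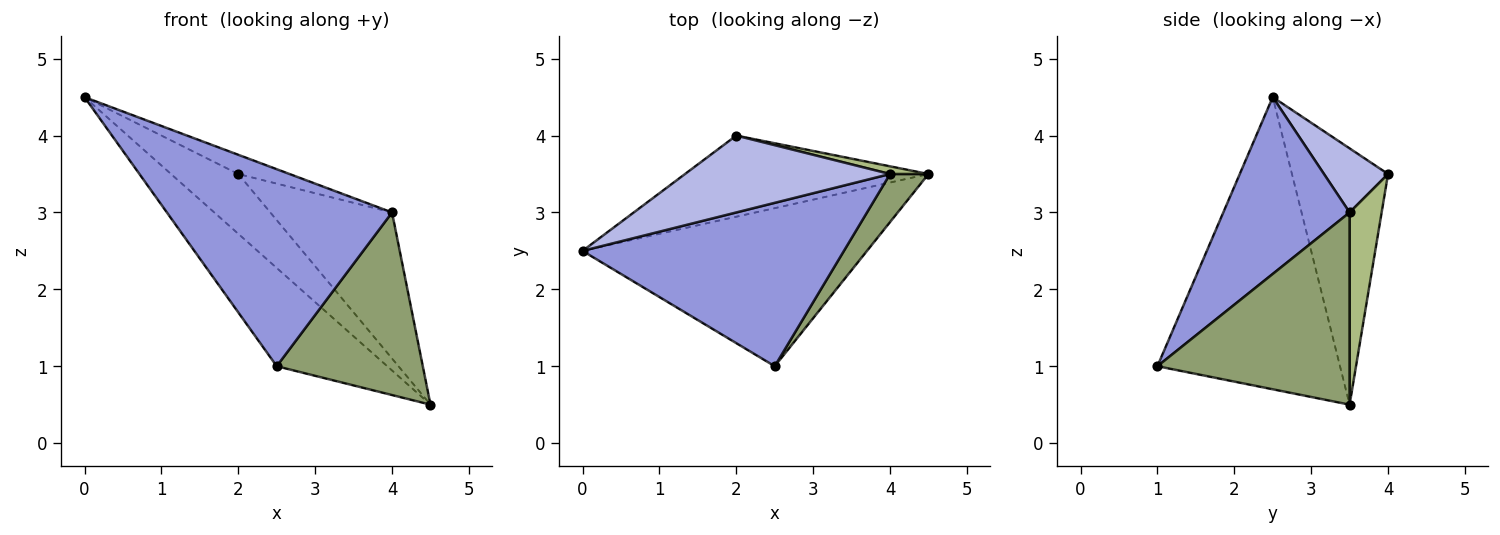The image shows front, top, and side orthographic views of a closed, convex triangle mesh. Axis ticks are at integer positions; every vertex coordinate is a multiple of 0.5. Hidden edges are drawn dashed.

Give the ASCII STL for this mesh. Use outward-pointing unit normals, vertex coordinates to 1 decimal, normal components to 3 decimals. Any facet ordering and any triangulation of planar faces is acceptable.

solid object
 facet normal -0.657 0.398 -0.640
  outer loop
   vertex 2.5 1.0 1.0
   vertex 0.0 2.5 4.5
   vertex 4.5 3.5 0.5
  endloop
 endfacet
 facet normal -0.647 0.453 -0.614
  outer loop
   vertex 2.0 4.0 3.5
   vertex 4.5 3.5 0.5
   vertex 0.0 2.5 4.5
  endloop
 endfacet
 facet normal 0.396 -0.707 0.586
  outer loop
   vertex 4.0 3.5 3.0
   vertex 0.0 2.5 4.5
   vertex 2.5 1.0 1.0
  endloop
 endfacet
 facet normal 0.290 0.232 0.928
  outer loop
   vertex 4.0 3.5 3.0
   vertex 2.0 4.0 3.5
   vertex 0.0 2.5 4.5
  endloop
 endfacet
 facet normal 0.786 -0.598 0.157
  outer loop
   vertex 4.0 3.5 3.0
   vertex 2.5 1.0 1.0
   vertex 4.5 3.5 0.5
  endloop
 endfacet
 facet normal 0.254 0.966 0.051
  outer loop
   vertex 4.0 3.5 3.0
   vertex 4.5 3.5 0.5
   vertex 2.0 4.0 3.5
  endloop
 endfacet
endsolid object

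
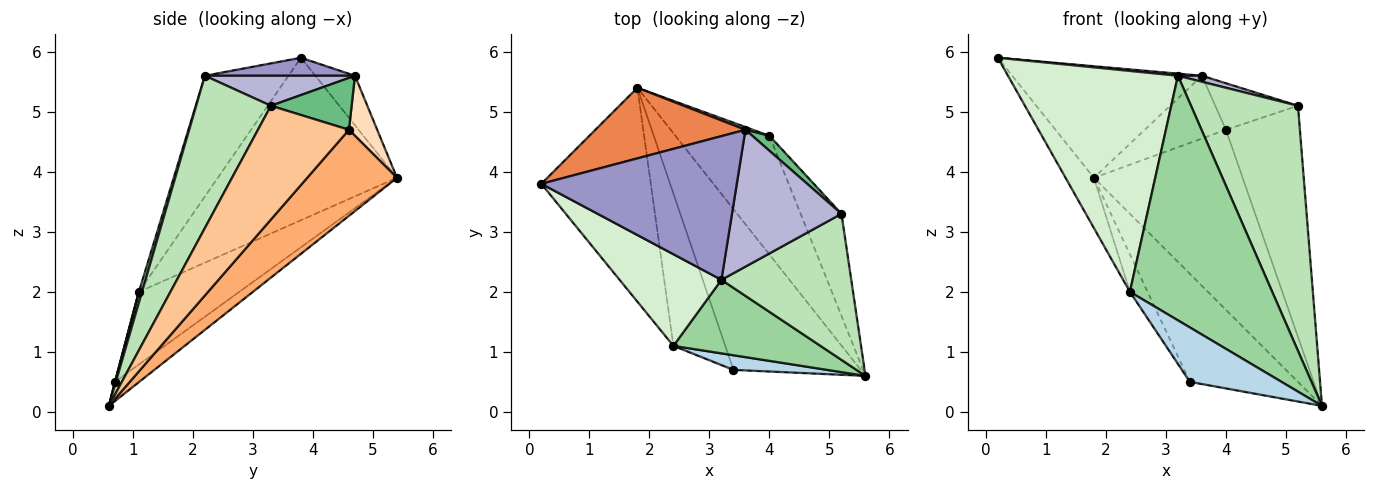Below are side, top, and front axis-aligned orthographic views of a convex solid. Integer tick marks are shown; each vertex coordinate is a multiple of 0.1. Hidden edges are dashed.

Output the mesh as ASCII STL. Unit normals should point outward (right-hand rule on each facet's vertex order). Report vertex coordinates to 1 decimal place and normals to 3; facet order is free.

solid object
 facet normal -0.822 0.130 -0.554
  outer loop
   vertex 2.4 1.1 2.0
   vertex 0.2 3.8 5.9
   vertex 1.8 5.4 3.9
  endloop
 endfacet
 facet normal -0.125 0.553 -0.824
  outer loop
   vertex 3.4 0.7 0.5
   vertex 1.8 5.4 3.9
   vertex 5.6 0.6 0.1
  endloop
 endfacet
 facet normal 0.003 -0.966 0.260
  outer loop
   vertex 3.4 0.7 0.5
   vertex 5.6 0.6 0.1
   vertex 2.4 1.1 2.0
  endloop
 endfacet
 facet normal -0.806 0.142 -0.575
  outer loop
   vertex 3.4 0.7 0.5
   vertex 2.4 1.1 2.0
   vertex 1.8 5.4 3.9
  endloop
 endfacet
 facet normal -0.174 0.832 0.527
  outer loop
   vertex 3.6 4.7 5.6
   vertex 1.8 5.4 3.9
   vertex 0.2 3.8 5.9
  endloop
 endfacet
 facet normal 0.450 0.745 -0.492
  outer loop
   vertex 4.0 4.6 4.7
   vertex 5.6 0.6 0.1
   vertex 1.8 5.4 3.9
  endloop
 endfacet
 facet normal 0.748 0.608 -0.268
  outer loop
   vertex 4.0 4.6 4.7
   vertex 5.2 3.3 5.1
   vertex 5.6 0.6 0.1
  endloop
 endfacet
 facet normal 0.328 0.944 0.041
  outer loop
   vertex 4.0 4.6 4.7
   vertex 1.8 5.4 3.9
   vertex 3.6 4.7 5.6
  endloop
 endfacet
 facet normal 0.680 0.697 0.225
  outer loop
   vertex 4.0 4.6 4.7
   vertex 3.6 4.7 5.6
   vertex 5.2 3.3 5.1
  endloop
 endfacet
 facet normal 0.021 -0.957 0.288
  outer loop
   vertex 3.2 2.2 5.6
   vertex 2.4 1.1 2.0
   vertex 5.6 0.6 0.1
  endloop
 endfacet
 facet normal 0.515 -0.736 0.439
  outer loop
   vertex 3.2 2.2 5.6
   vertex 5.6 0.6 0.1
   vertex 5.2 3.3 5.1
  endloop
 endfacet
 facet normal -0.414 -0.841 0.349
  outer loop
   vertex 3.2 2.2 5.6
   vertex 0.2 3.8 5.9
   vertex 2.4 1.1 2.0
  endloop
 endfacet
 facet normal 0.092 -0.015 0.996
  outer loop
   vertex 3.2 2.2 5.6
   vertex 3.6 4.7 5.6
   vertex 0.2 3.8 5.9
  endloop
 endfacet
 facet normal 0.264 -0.042 0.964
  outer loop
   vertex 3.2 2.2 5.6
   vertex 5.2 3.3 5.1
   vertex 3.6 4.7 5.6
  endloop
 endfacet
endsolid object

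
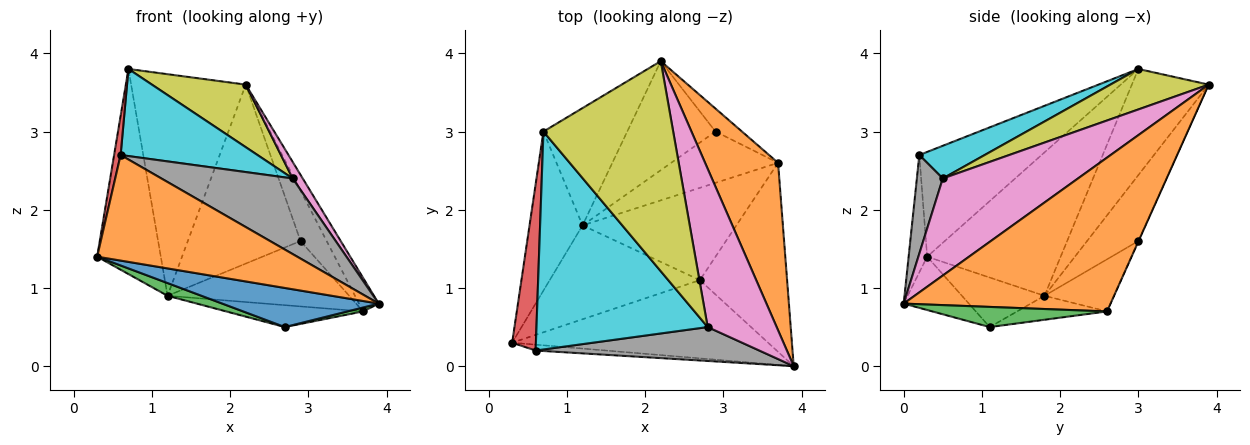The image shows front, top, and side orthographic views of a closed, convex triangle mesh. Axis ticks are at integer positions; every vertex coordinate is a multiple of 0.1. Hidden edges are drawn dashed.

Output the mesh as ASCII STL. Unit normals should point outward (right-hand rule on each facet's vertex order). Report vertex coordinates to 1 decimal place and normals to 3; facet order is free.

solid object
 facet normal -0.183 -0.440 -0.879
  outer loop
   vertex 2.7 1.1 0.5
   vertex 3.9 0.0 0.8
   vertex 0.3 0.3 1.4
  endloop
 endfacet
 facet normal -0.092 -0.994 -0.055
  outer loop
   vertex 0.6 0.2 2.7
   vertex 0.3 0.3 1.4
   vertex 3.9 0.0 0.8
  endloop
 endfacet
 facet normal -0.311 -0.128 -0.942
  outer loop
   vertex 1.2 1.8 0.9
   vertex 2.7 1.1 0.5
   vertex 0.3 0.3 1.4
  endloop
 endfacet
 facet normal -0.974 -0.052 0.221
  outer loop
   vertex 0.7 3.0 3.8
   vertex 0.3 0.3 1.4
   vertex 0.6 0.2 2.7
  endloop
 endfacet
 facet normal -0.856 0.408 -0.317
  outer loop
   vertex 0.7 3.0 3.8
   vertex 1.2 1.8 0.9
   vertex 0.3 0.3 1.4
  endloop
 endfacet
 facet normal -0.510 0.760 -0.403
  outer loop
   vertex 0.7 3.0 3.8
   vertex 2.2 3.9 3.6
   vertex 1.2 1.8 0.9
  endloop
 endfacet
 facet normal 0.814 -0.061 0.578
  outer loop
   vertex 2.8 0.5 2.4
   vertex 3.9 0.0 0.8
   vertex 2.2 3.9 3.6
  endloop
 endfacet
 facet normal 0.177 -0.898 0.403
  outer loop
   vertex 2.8 0.5 2.4
   vertex 0.6 0.2 2.7
   vertex 3.9 0.0 0.8
  endloop
 endfacet
 facet normal 0.287 -0.274 0.918
  outer loop
   vertex 2.8 0.5 2.4
   vertex 2.2 3.9 3.6
   vertex 0.7 3.0 3.8
  endloop
 endfacet
 facet normal 0.175 -0.365 0.914
  outer loop
   vertex 2.8 0.5 2.4
   vertex 0.7 3.0 3.8
   vertex 0.6 0.2 2.7
  endloop
 endfacet
 facet normal -0.150 0.228 -0.962
  outer loop
   vertex 3.7 2.6 0.7
   vertex 2.7 1.1 0.5
   vertex 1.2 1.8 0.9
  endloop
 endfacet
 facet normal 0.900 0.086 0.427
  outer loop
   vertex 3.7 2.6 0.7
   vertex 2.2 3.9 3.6
   vertex 3.9 0.0 0.8
  endloop
 endfacet
 facet normal 0.225 -0.020 -0.974
  outer loop
   vertex 3.7 2.6 0.7
   vertex 3.9 0.0 0.8
   vertex 2.7 1.1 0.5
  endloop
 endfacet
 facet normal -0.362 0.796 -0.485
  outer loop
   vertex 2.9 3.0 1.6
   vertex 1.2 1.8 0.9
   vertex 2.2 3.9 3.6
  endloop
 endfacet
 facet normal -0.009 0.911 -0.413
  outer loop
   vertex 2.9 3.0 1.6
   vertex 2.2 3.9 3.6
   vertex 3.7 2.6 0.7
  endloop
 endfacet
 facet normal -0.288 0.753 -0.591
  outer loop
   vertex 2.9 3.0 1.6
   vertex 3.7 2.6 0.7
   vertex 1.2 1.8 0.9
  endloop
 endfacet
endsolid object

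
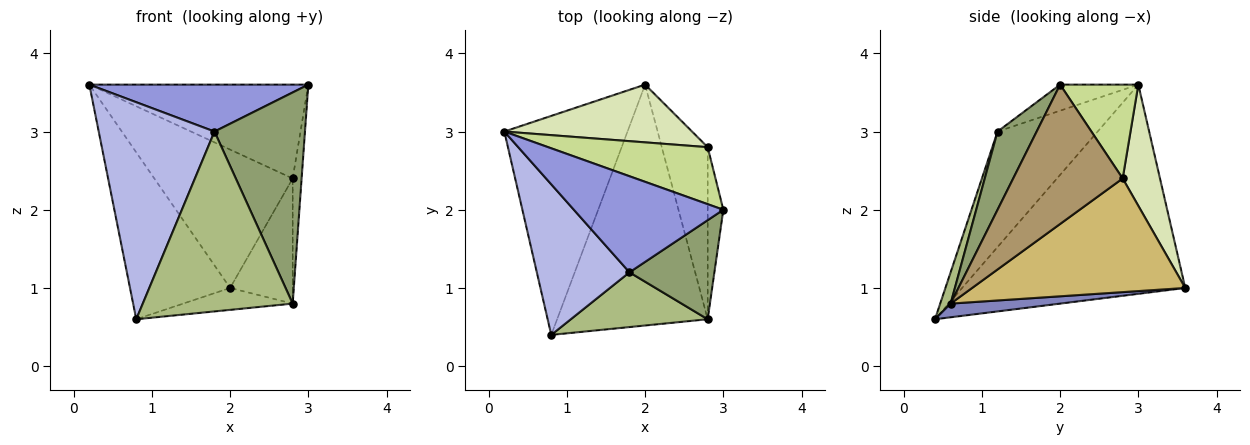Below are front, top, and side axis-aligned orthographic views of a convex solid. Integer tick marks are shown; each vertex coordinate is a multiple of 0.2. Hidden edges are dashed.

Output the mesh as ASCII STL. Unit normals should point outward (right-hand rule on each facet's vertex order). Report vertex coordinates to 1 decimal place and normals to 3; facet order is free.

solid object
 facet normal -0.804 0.361 -0.473
  outer loop
   vertex 2.0 3.6 1.0
   vertex 0.8 0.4 0.6
   vertex 0.2 3.0 3.6
  endloop
 endfacet
 facet normal 0.090 0.090 -0.992
  outer loop
   vertex 2.8 0.6 0.8
   vertex 0.8 0.4 0.6
   vertex 2.0 3.6 1.0
  endloop
 endfacet
 facet normal -0.155 -0.434 0.888
  outer loop
   vertex 1.8 1.2 3.0
   vertex 3.0 2.0 3.6
   vertex 0.2 3.0 3.6
  endloop
 endfacet
 facet normal -0.579 -0.670 0.465
  outer loop
   vertex 1.8 1.2 3.0
   vertex 0.2 3.0 3.6
   vertex 0.8 0.4 0.6
  endloop
 endfacet
 facet normal 0.364 -0.843 0.396
  outer loop
   vertex 1.8 1.2 3.0
   vertex 2.8 0.6 0.8
   vertex 3.0 2.0 3.6
  endloop
 endfacet
 facet normal 0.066 -0.955 0.291
  outer loop
   vertex 1.8 1.2 3.0
   vertex 0.8 0.4 0.6
   vertex 2.8 0.6 0.8
  endloop
 endfacet
 facet normal 0.292 0.818 0.496
  outer loop
   vertex 2.8 2.8 2.4
   vertex 0.2 3.0 3.6
   vertex 3.0 2.0 3.6
  endloop
 endfacet
 facet normal 0.241 0.896 0.374
  outer loop
   vertex 2.8 2.8 2.4
   vertex 2.0 3.6 1.0
   vertex 0.2 3.0 3.6
  endloop
 endfacet
 facet normal 0.991 0.081 -0.111
  outer loop
   vertex 2.8 2.8 2.4
   vertex 3.0 2.0 3.6
   vertex 2.8 0.6 0.8
  endloop
 endfacet
 facet normal 0.895 0.263 -0.361
  outer loop
   vertex 2.8 2.8 2.4
   vertex 2.8 0.6 0.8
   vertex 2.0 3.6 1.0
  endloop
 endfacet
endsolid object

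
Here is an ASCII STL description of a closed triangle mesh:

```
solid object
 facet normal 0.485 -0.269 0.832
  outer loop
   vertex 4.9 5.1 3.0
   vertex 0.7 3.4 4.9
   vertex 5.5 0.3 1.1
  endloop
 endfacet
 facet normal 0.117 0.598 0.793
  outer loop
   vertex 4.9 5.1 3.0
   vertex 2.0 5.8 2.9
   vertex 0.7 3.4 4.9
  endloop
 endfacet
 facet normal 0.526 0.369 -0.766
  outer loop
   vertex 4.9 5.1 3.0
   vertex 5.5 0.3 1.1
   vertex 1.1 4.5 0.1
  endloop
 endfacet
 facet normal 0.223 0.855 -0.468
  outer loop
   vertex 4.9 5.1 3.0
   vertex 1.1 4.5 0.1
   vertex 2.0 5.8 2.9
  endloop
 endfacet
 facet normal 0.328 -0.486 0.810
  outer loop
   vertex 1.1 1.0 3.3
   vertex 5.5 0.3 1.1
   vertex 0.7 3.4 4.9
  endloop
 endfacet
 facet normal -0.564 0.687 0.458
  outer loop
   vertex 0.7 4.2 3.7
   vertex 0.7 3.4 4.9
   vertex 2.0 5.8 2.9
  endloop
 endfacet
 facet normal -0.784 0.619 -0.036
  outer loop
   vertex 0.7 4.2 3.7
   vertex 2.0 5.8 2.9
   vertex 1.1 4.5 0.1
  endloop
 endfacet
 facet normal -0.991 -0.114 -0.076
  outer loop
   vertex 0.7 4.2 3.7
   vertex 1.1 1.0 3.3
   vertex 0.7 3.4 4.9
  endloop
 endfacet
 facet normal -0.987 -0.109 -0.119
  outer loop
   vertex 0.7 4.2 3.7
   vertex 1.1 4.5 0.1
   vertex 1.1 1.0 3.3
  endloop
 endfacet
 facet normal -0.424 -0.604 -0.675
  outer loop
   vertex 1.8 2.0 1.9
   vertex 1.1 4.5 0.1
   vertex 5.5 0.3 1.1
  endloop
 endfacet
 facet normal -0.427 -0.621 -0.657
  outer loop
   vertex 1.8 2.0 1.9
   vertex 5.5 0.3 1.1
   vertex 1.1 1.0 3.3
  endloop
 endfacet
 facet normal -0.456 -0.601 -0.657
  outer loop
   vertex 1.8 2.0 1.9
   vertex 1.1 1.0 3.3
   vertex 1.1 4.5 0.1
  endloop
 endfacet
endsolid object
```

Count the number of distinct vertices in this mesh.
8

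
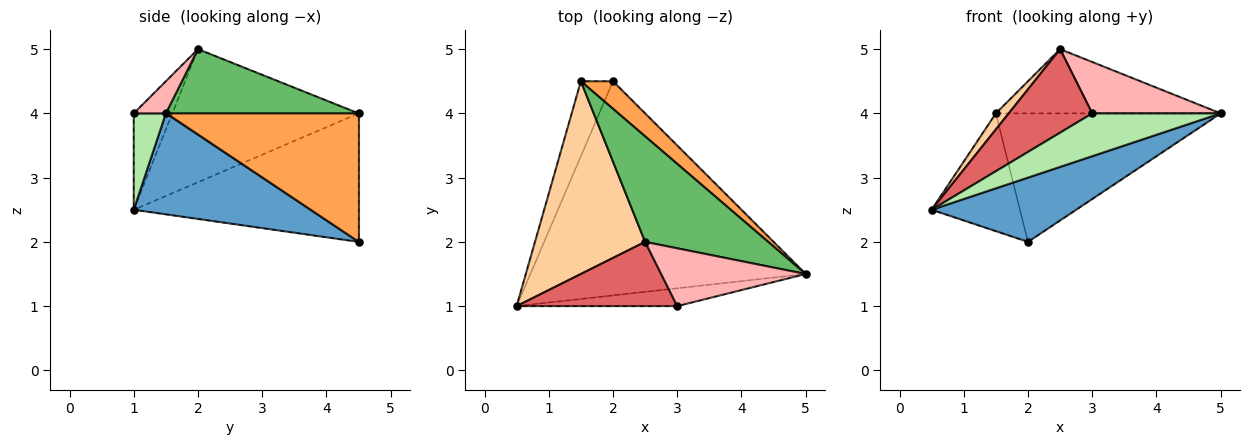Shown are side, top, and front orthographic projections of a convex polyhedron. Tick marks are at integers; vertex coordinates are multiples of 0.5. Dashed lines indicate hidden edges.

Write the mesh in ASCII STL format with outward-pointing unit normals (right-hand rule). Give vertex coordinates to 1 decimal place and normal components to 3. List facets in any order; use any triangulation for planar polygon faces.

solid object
 facet normal 0.331 -0.271 -0.904
  outer loop
   vertex 2.0 4.5 2.0
   vertex 5.0 1.5 4.0
   vertex 0.5 1.0 2.5
  endloop
 endfacet
 facet normal -0.907 0.356 -0.227
  outer loop
   vertex 2.0 4.5 2.0
   vertex 0.5 1.0 2.5
   vertex 1.5 4.5 4.0
  endloop
 endfacet
 facet normal 0.642 0.749 0.161
  outer loop
   vertex 2.0 4.5 2.0
   vertex 1.5 4.5 4.0
   vertex 5.0 1.5 4.0
  endloop
 endfacet
 facet normal -0.769 -0.053 0.637
  outer loop
   vertex 2.5 2.0 5.0
   vertex 1.5 4.5 4.0
   vertex 0.5 1.0 2.5
  endloop
 endfacet
 facet normal 0.407 0.475 0.780
  outer loop
   vertex 2.5 2.0 5.0
   vertex 5.0 1.5 4.0
   vertex 1.5 4.5 4.0
  endloop
 endfacet
 facet normal 0.225 -0.899 -0.375
  outer loop
   vertex 3.0 1.0 4.0
   vertex 0.5 1.0 2.5
   vertex 5.0 1.5 4.0
  endloop
 endfacet
 facet normal -0.344 -0.744 0.573
  outer loop
   vertex 3.0 1.0 4.0
   vertex 2.5 2.0 5.0
   vertex 0.5 1.0 2.5
  endloop
 endfacet
 facet normal 0.164 -0.655 0.737
  outer loop
   vertex 3.0 1.0 4.0
   vertex 5.0 1.5 4.0
   vertex 2.5 2.0 5.0
  endloop
 endfacet
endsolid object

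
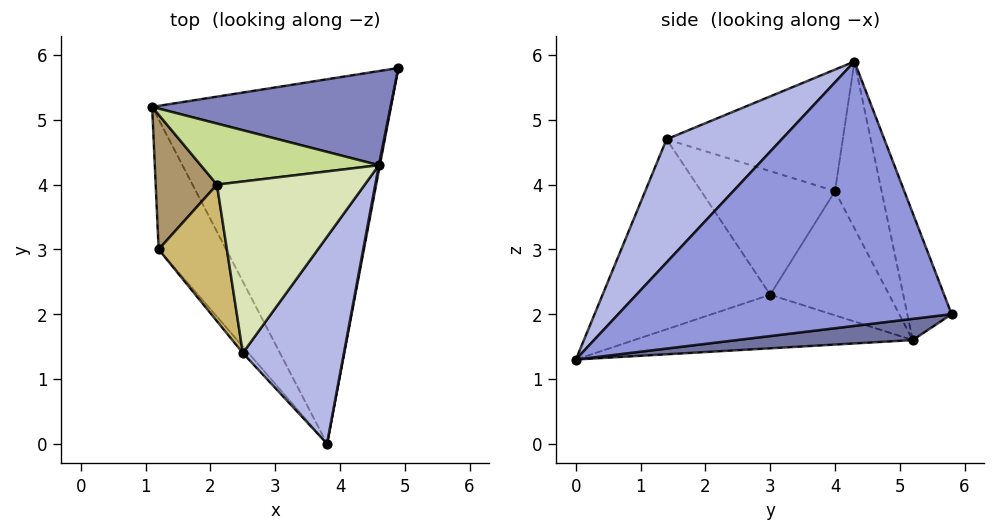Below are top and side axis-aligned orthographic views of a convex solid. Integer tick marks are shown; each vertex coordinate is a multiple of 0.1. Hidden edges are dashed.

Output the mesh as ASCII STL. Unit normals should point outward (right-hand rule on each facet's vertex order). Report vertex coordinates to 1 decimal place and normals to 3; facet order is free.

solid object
 facet normal 0.088 0.103 -0.991
  outer loop
   vertex 3.8 0.0 1.3
   vertex 1.1 5.2 1.6
   vertex 4.9 5.8 2.0
  endloop
 endfacet
 facet normal -0.182 0.922 0.341
  outer loop
   vertex 4.6 4.3 5.9
   vertex 4.9 5.8 2.0
   vertex 1.1 5.2 1.6
  endloop
 endfacet
 facet normal 0.982 -0.187 0.004
  outer loop
   vertex 4.6 4.3 5.9
   vertex 3.8 0.0 1.3
   vertex 4.9 5.8 2.0
  endloop
 endfacet
 facet normal 0.597 -0.635 0.490
  outer loop
   vertex 2.5 1.4 4.7
   vertex 3.8 0.0 1.3
   vertex 4.6 4.3 5.9
  endloop
 endfacet
 facet normal -0.599 -0.267 -0.755
  outer loop
   vertex 1.2 3.0 2.3
   vertex 1.1 5.2 1.6
   vertex 3.8 0.0 1.3
  endloop
 endfacet
 facet normal -0.759 -0.650 -0.022
  outer loop
   vertex 1.2 3.0 2.3
   vertex 3.8 0.0 1.3
   vertex 2.5 1.4 4.7
  endloop
 endfacet
 facet normal -0.526 0.638 0.562
  outer loop
   vertex 2.1 4.0 3.9
   vertex 4.6 4.3 5.9
   vertex 1.1 5.2 1.6
  endloop
 endfacet
 facet normal -0.629 0.139 0.765
  outer loop
   vertex 2.1 4.0 3.9
   vertex 2.5 1.4 4.7
   vertex 4.6 4.3 5.9
  endloop
 endfacet
 facet normal -0.893 0.099 0.440
  outer loop
   vertex 2.1 4.0 3.9
   vertex 1.1 5.2 1.6
   vertex 1.2 3.0 2.3
  endloop
 endfacet
 facet normal -0.875 0.014 0.483
  outer loop
   vertex 2.1 4.0 3.9
   vertex 1.2 3.0 2.3
   vertex 2.5 1.4 4.7
  endloop
 endfacet
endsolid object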